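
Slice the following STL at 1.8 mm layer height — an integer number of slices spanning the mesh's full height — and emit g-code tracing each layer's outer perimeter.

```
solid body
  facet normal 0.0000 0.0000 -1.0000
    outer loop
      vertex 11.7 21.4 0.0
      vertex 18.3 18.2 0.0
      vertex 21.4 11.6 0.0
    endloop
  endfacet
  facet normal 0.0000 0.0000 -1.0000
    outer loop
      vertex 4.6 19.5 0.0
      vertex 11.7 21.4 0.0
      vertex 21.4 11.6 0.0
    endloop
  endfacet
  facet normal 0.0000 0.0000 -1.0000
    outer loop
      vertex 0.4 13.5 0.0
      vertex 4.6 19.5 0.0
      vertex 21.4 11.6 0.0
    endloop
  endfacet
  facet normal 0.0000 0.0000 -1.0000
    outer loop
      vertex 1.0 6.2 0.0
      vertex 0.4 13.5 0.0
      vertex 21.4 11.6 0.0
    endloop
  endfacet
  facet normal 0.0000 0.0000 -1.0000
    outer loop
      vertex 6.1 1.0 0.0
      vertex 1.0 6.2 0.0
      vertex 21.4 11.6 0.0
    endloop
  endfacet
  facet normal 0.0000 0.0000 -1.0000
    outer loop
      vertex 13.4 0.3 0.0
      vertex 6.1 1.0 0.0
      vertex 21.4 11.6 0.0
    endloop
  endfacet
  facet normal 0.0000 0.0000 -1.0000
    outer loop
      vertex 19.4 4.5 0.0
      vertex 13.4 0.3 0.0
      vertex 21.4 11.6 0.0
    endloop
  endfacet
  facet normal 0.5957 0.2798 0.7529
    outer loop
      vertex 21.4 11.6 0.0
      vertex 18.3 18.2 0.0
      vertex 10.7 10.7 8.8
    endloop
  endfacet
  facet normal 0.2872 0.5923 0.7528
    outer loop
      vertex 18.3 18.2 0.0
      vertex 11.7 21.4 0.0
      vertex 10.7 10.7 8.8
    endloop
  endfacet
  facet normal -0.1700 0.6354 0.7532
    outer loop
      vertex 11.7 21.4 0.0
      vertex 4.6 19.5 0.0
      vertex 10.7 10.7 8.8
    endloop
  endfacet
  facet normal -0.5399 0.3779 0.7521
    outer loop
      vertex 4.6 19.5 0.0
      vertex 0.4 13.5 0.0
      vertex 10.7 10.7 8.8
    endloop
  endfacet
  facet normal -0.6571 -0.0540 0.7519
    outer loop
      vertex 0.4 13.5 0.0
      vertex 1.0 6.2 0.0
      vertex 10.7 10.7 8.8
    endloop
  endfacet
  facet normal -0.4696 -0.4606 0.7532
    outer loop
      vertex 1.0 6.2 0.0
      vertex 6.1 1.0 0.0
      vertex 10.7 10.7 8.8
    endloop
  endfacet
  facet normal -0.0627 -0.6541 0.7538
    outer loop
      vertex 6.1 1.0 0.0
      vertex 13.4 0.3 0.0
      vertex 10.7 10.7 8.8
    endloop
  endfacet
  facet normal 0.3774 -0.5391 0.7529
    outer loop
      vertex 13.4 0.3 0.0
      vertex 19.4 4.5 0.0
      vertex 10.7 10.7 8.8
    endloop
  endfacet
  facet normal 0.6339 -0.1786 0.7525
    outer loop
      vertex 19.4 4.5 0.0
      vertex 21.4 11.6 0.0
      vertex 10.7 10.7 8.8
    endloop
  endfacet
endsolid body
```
; perimeter-only toolpath
G21 ; units = mm
G90 ; absolute positioning
G28 ; home
; layer 1
G0 Z1.8
G0 X19.3 Y11.4
G1 X16.8 Y16.7
G1 X11.5 Y19.3
G1 X5.8 Y17.7
G1 X2.5 Y12.9
G1 X2.9 Y7.1
G1 X7.0 Y2.9
G1 X12.9 Y2.4
G1 X17.7 Y5.7
G1 X19.3 Y11.4
; layer 2
G0 Z3.5
G0 X17.1 Y11.2
G1 X15.3 Y15.2
G1 X11.3 Y17.1
G1 X7.0 Y16.0
G1 X4.5 Y12.4
G1 X4.9 Y8.0
G1 X7.9 Y4.9
G1 X12.3 Y4.5
G1 X15.9 Y7.0
G1 X17.1 Y11.2
; layer 3
G0 Z5.3
G0 X15.0 Y11.1
G1 X13.7 Y13.7
G1 X11.1 Y15.0
G1 X8.3 Y14.2
G1 X6.6 Y11.8
G1 X6.8 Y8.9
G1 X8.9 Y6.8
G1 X11.8 Y6.5
G1 X14.2 Y8.2
G1 X15.0 Y11.1
; layer 4
G0 Z7.0
G0 X12.8 Y10.9
G1 X12.2 Y12.2
G1 X10.9 Y12.8
G1 X9.5 Y12.5
G1 X8.6 Y11.3
G1 X8.8 Y9.8
G1 X9.8 Y8.8
G1 X11.2 Y8.6
G1 X12.4 Y9.5
G1 X12.8 Y10.9
M2 ; end

The solid is a regular 9-sided pyramid, base circumscribed radius ≈ 10.7 mm, apex at z ≈ 8.8 mm. Slicing at Δz = 1.8 mm — 5 equal slices spanning the solid's height, so layer i sits at z = i·h/5 — gives 4 non-empty perimeters. Each is a 9-segment closed polygon; G0 lifts to the layer z and rapids to the start vertex, then G1 traces the edges. The cross-section shrinks linearly with z (the slice at the apex is degenerate and omitted).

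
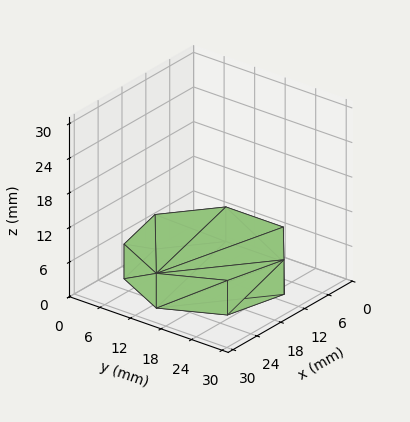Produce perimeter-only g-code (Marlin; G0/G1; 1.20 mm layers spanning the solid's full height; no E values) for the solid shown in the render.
Reading the render: the shape is a regular 7-sided prism (a cylinder approximated with 7 flat sides), circumscribed radius ≈ 13 mm, height ≈ 6 mm (dimensions read to the nearest mm from the axis ticks). For the g-code, the solid's height is divided into equal slices at the stated Δz and each level perimeter traced with G1 moves after a G0 lift.

; perimeter-only toolpath
G21 ; units = mm
G90 ; absolute positioning
G28 ; home
; layer 1
G0 Z1.20
G0 X26.00 Y13.00
G1 X21.11 Y23.16
G1 X10.11 Y25.67
G1 X1.29 Y18.64
G1 X1.29 Y7.36
G1 X10.11 Y0.33
G1 X21.11 Y2.84
G1 X26.00 Y13.00
; layer 2
G0 Z2.40
G0 X26.00 Y13.00
G1 X21.11 Y23.16
G1 X10.11 Y25.67
G1 X1.29 Y18.64
G1 X1.29 Y7.36
G1 X10.11 Y0.33
G1 X21.11 Y2.84
G1 X26.00 Y13.00
; layer 3
G0 Z3.60
G0 X26.00 Y13.00
G1 X21.11 Y23.16
G1 X10.11 Y25.67
G1 X1.29 Y18.64
G1 X1.29 Y7.36
G1 X10.11 Y0.33
G1 X21.11 Y2.84
G1 X26.00 Y13.00
; layer 4
G0 Z4.80
G0 X26.00 Y13.00
G1 X21.11 Y23.16
G1 X10.11 Y25.67
G1 X1.29 Y18.64
G1 X1.29 Y7.36
G1 X10.11 Y0.33
G1 X21.11 Y2.84
G1 X26.00 Y13.00
; layer 5
G0 Z6.00
G0 X26.00 Y13.00
G1 X21.11 Y23.16
G1 X10.11 Y25.67
G1 X1.29 Y18.64
G1 X1.29 Y7.36
G1 X10.11 Y0.33
G1 X21.11 Y2.84
G1 X26.00 Y13.00
M2 ; end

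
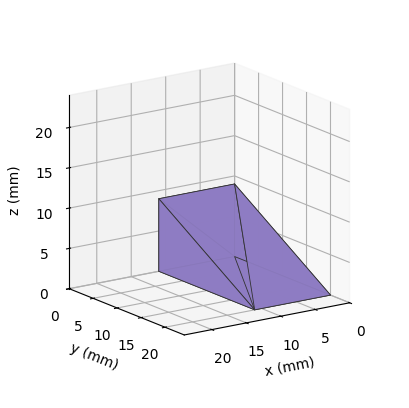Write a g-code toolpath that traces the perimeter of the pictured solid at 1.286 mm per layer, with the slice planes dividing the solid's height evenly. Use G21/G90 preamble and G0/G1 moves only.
Reading the render: the shape is a wedge (ramp): 11 × 20 mm base, rising to 9 mm along the y=0 edge and sloping linearly to z=0 at y=20 (dimensions read to the nearest mm from the axis ticks). For the g-code, the solid's height is divided into equal slices at the stated Δz and each level perimeter traced with G1 moves after a G0 lift.

; perimeter-only toolpath
G21 ; units = mm
G90 ; absolute positioning
G28 ; home
; layer 1
G0 Z1.286
G0 X0.000 Y0.000
G1 X11.000 Y0.000
G1 X11.000 Y17.143
G1 X0.000 Y17.143
G1 X0.000 Y0.000
; layer 2
G0 Z2.571
G0 X0.000 Y0.000
G1 X11.000 Y0.000
G1 X11.000 Y14.286
G1 X0.000 Y14.286
G1 X0.000 Y0.000
; layer 3
G0 Z3.857
G0 X0.000 Y0.000
G1 X11.000 Y0.000
G1 X11.000 Y11.429
G1 X0.000 Y11.429
G1 X0.000 Y0.000
; layer 4
G0 Z5.143
G0 X0.000 Y0.000
G1 X11.000 Y0.000
G1 X11.000 Y8.571
G1 X0.000 Y8.571
G1 X0.000 Y0.000
; layer 5
G0 Z6.429
G0 X0.000 Y0.000
G1 X11.000 Y0.000
G1 X11.000 Y5.714
G1 X0.000 Y5.714
G1 X0.000 Y0.000
; layer 6
G0 Z7.714
G0 X0.000 Y0.000
G1 X11.000 Y0.000
G1 X11.000 Y2.857
G1 X0.000 Y2.857
G1 X0.000 Y0.000
M2 ; end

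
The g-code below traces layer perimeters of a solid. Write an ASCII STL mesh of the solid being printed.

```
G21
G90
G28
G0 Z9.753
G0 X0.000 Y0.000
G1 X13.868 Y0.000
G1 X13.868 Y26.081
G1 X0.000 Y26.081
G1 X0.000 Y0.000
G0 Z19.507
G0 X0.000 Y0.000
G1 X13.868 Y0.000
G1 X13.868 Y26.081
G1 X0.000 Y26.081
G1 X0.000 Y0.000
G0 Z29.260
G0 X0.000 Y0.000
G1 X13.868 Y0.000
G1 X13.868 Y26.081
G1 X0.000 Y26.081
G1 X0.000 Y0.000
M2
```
solid part
  facet normal 0.0000 0.0000 -1.0000
    outer loop
      vertex 13.868 26.081 0.000
      vertex 13.868 0.000 0.000
      vertex 0.000 0.000 0.000
    endloop
  endfacet
  facet normal 0.0000 0.0000 -1.0000
    outer loop
      vertex 0.000 26.081 0.000
      vertex 13.868 26.081 0.000
      vertex 0.000 0.000 0.000
    endloop
  endfacet
  facet normal 0.0000 0.0000 1.0000
    outer loop
      vertex 0.000 0.000 29.260
      vertex 13.868 0.000 29.260
      vertex 13.868 26.081 29.260
    endloop
  endfacet
  facet normal 0.0000 0.0000 1.0000
    outer loop
      vertex 0.000 0.000 29.260
      vertex 13.868 26.081 29.260
      vertex 0.000 26.081 29.260
    endloop
  endfacet
  facet normal 0.0000 -1.0000 0.0000
    outer loop
      vertex 0.000 0.000 0.000
      vertex 13.868 0.000 0.000
      vertex 13.868 0.000 29.260
    endloop
  endfacet
  facet normal 0.0000 -1.0000 0.0000
    outer loop
      vertex 0.000 0.000 0.000
      vertex 13.868 0.000 29.260
      vertex 0.000 0.000 29.260
    endloop
  endfacet
  facet normal 0.0000 1.0000 0.0000
    outer loop
      vertex 13.868 26.081 29.260
      vertex 13.868 26.081 0.000
      vertex 0.000 26.081 0.000
    endloop
  endfacet
  facet normal 0.0000 1.0000 0.0000
    outer loop
      vertex 0.000 26.081 29.260
      vertex 13.868 26.081 29.260
      vertex 0.000 26.081 0.000
    endloop
  endfacet
  facet normal -1.0000 0.0000 0.0000
    outer loop
      vertex 0.000 26.081 29.260
      vertex 0.000 26.081 0.000
      vertex 0.000 0.000 0.000
    endloop
  endfacet
  facet normal -1.0000 0.0000 0.0000
    outer loop
      vertex 0.000 0.000 29.260
      vertex 0.000 26.081 29.260
      vertex 0.000 0.000 0.000
    endloop
  endfacet
  facet normal 1.0000 0.0000 0.0000
    outer loop
      vertex 13.868 0.000 0.000
      vertex 13.868 26.081 0.000
      vertex 13.868 26.081 29.260
    endloop
  endfacet
  facet normal 1.0000 0.0000 0.0000
    outer loop
      vertex 13.868 0.000 0.000
      vertex 13.868 26.081 29.260
      vertex 13.868 0.000 29.260
    endloop
  endfacet
endsolid part

The G0 Z moves step by Δz≈9.753 mm. Every layer's G1 loop is the same polygon, so the solid is a straight extrusion of it from z=0 to z≈29.3. Closing with flat bottom and top caps and triangulating gives 12 facets — a rectangular box, roughly 13.9 × 26.1 mm footprint and 29.3 mm tall.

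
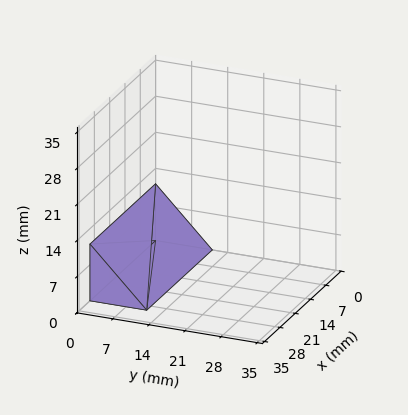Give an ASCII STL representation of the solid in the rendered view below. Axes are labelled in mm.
Reading the render: the shape is a wedge (ramp): 30 × 11 mm base, rising to 11 mm along the y=0 edge and sloping linearly to z=0 at y=11 (dimensions read to the nearest mm from the axis ticks). For the STL, each face is triangulated and given an outward normal.

solid part
  facet normal 0.0000 0.0000 -1.0000
    outer loop
      vertex 30.0 11.0 0.0
      vertex 30.0 0.0 0.0
      vertex 0.0 0.0 0.0
    endloop
  endfacet
  facet normal 0.0000 0.0000 -1.0000
    outer loop
      vertex 0.0 11.0 0.0
      vertex 30.0 11.0 0.0
      vertex 0.0 0.0 0.0
    endloop
  endfacet
  facet normal 0.0000 -1.0000 0.0000
    outer loop
      vertex 0.0 0.0 0.0
      vertex 30.0 0.0 0.0
      vertex 30.0 0.0 11.0
    endloop
  endfacet
  facet normal 0.0000 -1.0000 0.0000
    outer loop
      vertex 0.0 0.0 0.0
      vertex 30.0 0.0 11.0
      vertex 0.0 0.0 11.0
    endloop
  endfacet
  facet normal 0.0000 0.7071 0.7071
    outer loop
      vertex 0.0 0.0 11.0
      vertex 30.0 0.0 11.0
      vertex 30.0 11.0 0.0
    endloop
  endfacet
  facet normal 0.0000 0.7071 0.7071
    outer loop
      vertex 0.0 0.0 11.0
      vertex 30.0 11.0 0.0
      vertex 0.0 11.0 0.0
    endloop
  endfacet
  facet normal -1.0000 0.0000 0.0000
    outer loop
      vertex 0.0 0.0 11.0
      vertex 0.0 11.0 0.0
      vertex 0.0 0.0 0.0
    endloop
  endfacet
  facet normal 1.0000 0.0000 0.0000
    outer loop
      vertex 30.0 0.0 0.0
      vertex 30.0 11.0 0.0
      vertex 30.0 0.0 11.0
    endloop
  endfacet
endsolid part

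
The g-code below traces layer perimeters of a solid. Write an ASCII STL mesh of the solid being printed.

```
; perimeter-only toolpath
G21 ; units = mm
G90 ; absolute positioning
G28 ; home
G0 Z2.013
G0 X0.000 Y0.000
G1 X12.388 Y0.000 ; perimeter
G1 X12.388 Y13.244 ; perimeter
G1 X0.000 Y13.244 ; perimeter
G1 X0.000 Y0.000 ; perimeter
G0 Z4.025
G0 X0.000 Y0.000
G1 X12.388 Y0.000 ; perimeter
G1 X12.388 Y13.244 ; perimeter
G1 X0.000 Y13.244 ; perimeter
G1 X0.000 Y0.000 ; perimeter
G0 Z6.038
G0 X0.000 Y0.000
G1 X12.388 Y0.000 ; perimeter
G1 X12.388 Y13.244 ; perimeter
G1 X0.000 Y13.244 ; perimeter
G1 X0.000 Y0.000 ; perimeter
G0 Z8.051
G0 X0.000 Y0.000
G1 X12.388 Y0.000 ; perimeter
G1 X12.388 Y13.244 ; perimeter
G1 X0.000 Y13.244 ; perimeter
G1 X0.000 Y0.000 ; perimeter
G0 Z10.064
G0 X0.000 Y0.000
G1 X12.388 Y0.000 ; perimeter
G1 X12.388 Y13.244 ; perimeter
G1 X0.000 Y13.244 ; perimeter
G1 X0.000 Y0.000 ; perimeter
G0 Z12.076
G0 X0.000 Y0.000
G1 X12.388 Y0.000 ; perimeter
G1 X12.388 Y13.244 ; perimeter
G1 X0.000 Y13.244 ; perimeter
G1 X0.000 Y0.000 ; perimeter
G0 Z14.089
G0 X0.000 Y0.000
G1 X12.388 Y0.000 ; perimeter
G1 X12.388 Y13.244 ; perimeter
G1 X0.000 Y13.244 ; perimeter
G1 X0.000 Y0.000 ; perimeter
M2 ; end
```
solid part
  facet normal 0.0000 0.0000 -1.0000
    outer loop
      vertex 12.388 13.244 0.000
      vertex 12.388 0.000 0.000
      vertex 0.000 0.000 0.000
    endloop
  endfacet
  facet normal 0.0000 0.0000 -1.0000
    outer loop
      vertex 0.000 13.244 0.000
      vertex 12.388 13.244 0.000
      vertex 0.000 0.000 0.000
    endloop
  endfacet
  facet normal 0.0000 0.0000 1.0000
    outer loop
      vertex 0.000 0.000 14.089
      vertex 12.388 0.000 14.089
      vertex 12.388 13.244 14.089
    endloop
  endfacet
  facet normal 0.0000 0.0000 1.0000
    outer loop
      vertex 0.000 0.000 14.089
      vertex 12.388 13.244 14.089
      vertex 0.000 13.244 14.089
    endloop
  endfacet
  facet normal 0.0000 -1.0000 0.0000
    outer loop
      vertex 0.000 0.000 0.000
      vertex 12.388 0.000 0.000
      vertex 12.388 0.000 14.089
    endloop
  endfacet
  facet normal 0.0000 -1.0000 0.0000
    outer loop
      vertex 0.000 0.000 0.000
      vertex 12.388 0.000 14.089
      vertex 0.000 0.000 14.089
    endloop
  endfacet
  facet normal 0.0000 1.0000 0.0000
    outer loop
      vertex 12.388 13.244 14.089
      vertex 12.388 13.244 0.000
      vertex 0.000 13.244 0.000
    endloop
  endfacet
  facet normal 0.0000 1.0000 0.0000
    outer loop
      vertex 0.000 13.244 14.089
      vertex 12.388 13.244 14.089
      vertex 0.000 13.244 0.000
    endloop
  endfacet
  facet normal -1.0000 0.0000 0.0000
    outer loop
      vertex 0.000 13.244 14.089
      vertex 0.000 13.244 0.000
      vertex 0.000 0.000 0.000
    endloop
  endfacet
  facet normal -1.0000 0.0000 0.0000
    outer loop
      vertex 0.000 0.000 14.089
      vertex 0.000 13.244 14.089
      vertex 0.000 0.000 0.000
    endloop
  endfacet
  facet normal 1.0000 0.0000 0.0000
    outer loop
      vertex 12.388 0.000 0.000
      vertex 12.388 13.244 0.000
      vertex 12.388 13.244 14.089
    endloop
  endfacet
  facet normal 1.0000 0.0000 0.0000
    outer loop
      vertex 12.388 0.000 0.000
      vertex 12.388 13.244 14.089
      vertex 12.388 0.000 14.089
    endloop
  endfacet
endsolid part

The G0 Z moves step by Δz≈2.013 mm. Every layer's G1 loop is the same polygon, so the solid is a straight extrusion of it from z=0 to z≈14.1. Closing with flat bottom and top caps and triangulating gives 12 facets — a rectangular box, roughly 12.4 × 13.2 mm footprint and 14.1 mm tall.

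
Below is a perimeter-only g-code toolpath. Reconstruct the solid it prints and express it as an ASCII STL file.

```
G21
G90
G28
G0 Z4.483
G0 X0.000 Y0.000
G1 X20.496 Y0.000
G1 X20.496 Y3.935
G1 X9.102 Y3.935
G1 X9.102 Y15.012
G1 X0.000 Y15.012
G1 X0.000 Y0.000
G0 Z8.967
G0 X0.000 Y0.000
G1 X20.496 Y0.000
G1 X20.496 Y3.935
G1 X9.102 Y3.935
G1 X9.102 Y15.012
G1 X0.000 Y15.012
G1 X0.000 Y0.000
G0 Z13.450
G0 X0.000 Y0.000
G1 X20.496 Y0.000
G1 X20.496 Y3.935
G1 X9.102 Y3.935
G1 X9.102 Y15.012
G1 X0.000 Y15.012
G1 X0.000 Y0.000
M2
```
solid part
  facet normal 0.0000 0.0000 -1.0000
    outer loop
      vertex 20.496 3.935 0.000
      vertex 20.496 0.000 0.000
      vertex 0.000 0.000 0.000
    endloop
  endfacet
  facet normal 0.0000 0.0000 -1.0000
    outer loop
      vertex 9.102 3.935 0.000
      vertex 20.496 3.935 0.000
      vertex 0.000 0.000 0.000
    endloop
  endfacet
  facet normal 0.0000 0.0000 -1.0000
    outer loop
      vertex 9.102 15.012 0.000
      vertex 9.102 3.935 0.000
      vertex 0.000 0.000 0.000
    endloop
  endfacet
  facet normal 0.0000 0.0000 -1.0000
    outer loop
      vertex 0.000 15.012 0.000
      vertex 9.102 15.012 0.000
      vertex 0.000 0.000 0.000
    endloop
  endfacet
  facet normal 0.0000 0.0000 1.0000
    outer loop
      vertex 0.000 0.000 13.450
      vertex 20.496 0.000 13.450
      vertex 20.496 3.935 13.450
    endloop
  endfacet
  facet normal 0.0000 0.0000 1.0000
    outer loop
      vertex 0.000 0.000 13.450
      vertex 20.496 3.935 13.450
      vertex 9.102 3.935 13.450
    endloop
  endfacet
  facet normal 0.0000 0.0000 1.0000
    outer loop
      vertex 0.000 0.000 13.450
      vertex 9.102 3.935 13.450
      vertex 9.102 15.012 13.450
    endloop
  endfacet
  facet normal 0.0000 0.0000 1.0000
    outer loop
      vertex 0.000 0.000 13.450
      vertex 9.102 15.012 13.450
      vertex 0.000 15.012 13.450
    endloop
  endfacet
  facet normal 0.0000 -1.0000 0.0000
    outer loop
      vertex 0.000 0.000 0.000
      vertex 20.496 0.000 0.000
      vertex 20.496 0.000 13.450
    endloop
  endfacet
  facet normal 0.0000 -1.0000 0.0000
    outer loop
      vertex 0.000 0.000 0.000
      vertex 20.496 0.000 13.450
      vertex 0.000 0.000 13.450
    endloop
  endfacet
  facet normal 1.0000 0.0000 0.0000
    outer loop
      vertex 20.496 0.000 0.000
      vertex 20.496 3.935 0.000
      vertex 20.496 3.935 13.450
    endloop
  endfacet
  facet normal 1.0000 0.0000 0.0000
    outer loop
      vertex 20.496 0.000 0.000
      vertex 20.496 3.935 13.450
      vertex 20.496 0.000 13.450
    endloop
  endfacet
  facet normal 0.0000 1.0000 0.0000
    outer loop
      vertex 20.496 3.935 0.000
      vertex 9.102 3.935 0.000
      vertex 9.102 3.935 13.450
    endloop
  endfacet
  facet normal 0.0000 1.0000 0.0000
    outer loop
      vertex 20.496 3.935 0.000
      vertex 9.102 3.935 13.450
      vertex 20.496 3.935 13.450
    endloop
  endfacet
  facet normal 1.0000 0.0000 0.0000
    outer loop
      vertex 9.102 3.935 0.000
      vertex 9.102 15.012 0.000
      vertex 9.102 15.012 13.450
    endloop
  endfacet
  facet normal 1.0000 0.0000 0.0000
    outer loop
      vertex 9.102 3.935 0.000
      vertex 9.102 15.012 13.450
      vertex 9.102 3.935 13.450
    endloop
  endfacet
  facet normal 0.0000 1.0000 0.0000
    outer loop
      vertex 9.102 15.012 0.000
      vertex 0.000 15.012 0.000
      vertex 0.000 15.012 13.450
    endloop
  endfacet
  facet normal 0.0000 1.0000 0.0000
    outer loop
      vertex 9.102 15.012 0.000
      vertex 0.000 15.012 13.450
      vertex 9.102 15.012 13.450
    endloop
  endfacet
  facet normal -1.0000 0.0000 0.0000
    outer loop
      vertex 0.000 15.012 0.000
      vertex 0.000 0.000 0.000
      vertex 0.000 0.000 13.450
    endloop
  endfacet
  facet normal -1.0000 0.0000 0.0000
    outer loop
      vertex 0.000 15.012 0.000
      vertex 0.000 0.000 13.450
      vertex 0.000 15.012 13.450
    endloop
  endfacet
endsolid part

The G0 Z moves step by Δz≈4.483 mm. Every layer's G1 loop is the same polygon, so the solid is a straight extrusion of it from z=0 to z≈13.4. Closing with flat bottom and top caps and triangulating gives 20 facets — an L-shaped prism: outer 20.5 × 15 mm, arm thicknesses ≈ 3.94 mm (horizontal) and 9.1 mm (vertical), extruded 13.4 mm in z.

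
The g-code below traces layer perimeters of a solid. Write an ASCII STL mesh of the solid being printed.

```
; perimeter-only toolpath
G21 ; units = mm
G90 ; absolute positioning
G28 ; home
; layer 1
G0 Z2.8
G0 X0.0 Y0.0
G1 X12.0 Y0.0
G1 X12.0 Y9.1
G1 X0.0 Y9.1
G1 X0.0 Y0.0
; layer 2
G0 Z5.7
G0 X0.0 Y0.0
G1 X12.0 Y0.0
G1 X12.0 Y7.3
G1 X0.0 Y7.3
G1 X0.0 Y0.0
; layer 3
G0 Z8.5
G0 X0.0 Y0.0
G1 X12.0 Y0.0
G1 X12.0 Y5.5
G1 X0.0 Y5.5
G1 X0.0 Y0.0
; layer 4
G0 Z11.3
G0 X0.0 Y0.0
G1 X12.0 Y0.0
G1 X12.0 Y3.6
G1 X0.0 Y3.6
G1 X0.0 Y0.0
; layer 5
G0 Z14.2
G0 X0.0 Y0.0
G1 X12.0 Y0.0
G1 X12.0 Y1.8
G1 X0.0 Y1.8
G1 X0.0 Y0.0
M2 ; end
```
solid part
  facet normal 0.0000 0.0000 -1.0000
    outer loop
      vertex 12.0 10.9 0.0
      vertex 12.0 0.0 0.0
      vertex 0.0 0.0 0.0
    endloop
  endfacet
  facet normal 0.0000 0.0000 -1.0000
    outer loop
      vertex 0.0 10.9 0.0
      vertex 12.0 10.9 0.0
      vertex 0.0 0.0 0.0
    endloop
  endfacet
  facet normal 0.0000 -1.0000 0.0000
    outer loop
      vertex 0.0 0.0 0.0
      vertex 12.0 0.0 0.0
      vertex 12.0 0.0 17.0
    endloop
  endfacet
  facet normal 0.0000 -1.0000 0.0000
    outer loop
      vertex 0.0 0.0 0.0
      vertex 12.0 0.0 17.0
      vertex 0.0 0.0 17.0
    endloop
  endfacet
  facet normal 0.0000 0.8418 0.5398
    outer loop
      vertex 0.0 0.0 17.0
      vertex 12.0 0.0 17.0
      vertex 12.0 10.9 0.0
    endloop
  endfacet
  facet normal 0.0000 0.8418 0.5398
    outer loop
      vertex 0.0 0.0 17.0
      vertex 12.0 10.9 0.0
      vertex 0.0 10.9 0.0
    endloop
  endfacet
  facet normal -1.0000 0.0000 0.0000
    outer loop
      vertex 0.0 0.0 17.0
      vertex 0.0 10.9 0.0
      vertex 0.0 0.0 0.0
    endloop
  endfacet
  facet normal 1.0000 0.0000 0.0000
    outer loop
      vertex 12.0 0.0 0.0
      vertex 12.0 10.9 0.0
      vertex 12.0 0.0 17.0
    endloop
  endfacet
endsolid part

The G0 Z moves step by Δz≈2.8 mm. The G1 loops shrink linearly with z, so the solid tapers from its base footprint up to z≈17. Closing with a flat bottom cap and the tapered top and triangulating gives 8 facets — a wedge (ramp): 12 × 10.9 mm base, rising to 17 mm along the y=0 edge and sloping linearly to z=0 at y=10.9.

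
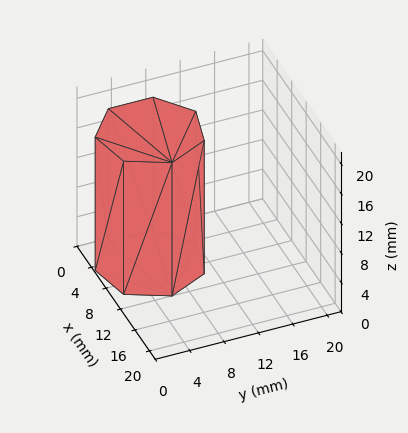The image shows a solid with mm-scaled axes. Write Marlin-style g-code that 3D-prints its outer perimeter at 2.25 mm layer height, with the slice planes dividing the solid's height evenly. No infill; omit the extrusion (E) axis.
Reading the render: the shape is a regular 7-sided prism (a cylinder approximated with 7 flat sides), circumscribed radius ≈ 6 mm, height ≈ 18 mm (dimensions read to the nearest mm from the axis ticks). For the g-code, the solid's height is divided into equal slices at the stated Δz and each level perimeter traced with G1 moves after a G0 lift.

; perimeter-only toolpath
G21 ; units = mm
G90 ; absolute positioning
G28 ; home
; layer 1
G0 Z2.25
G0 X12.00 Y6.00
G1 X9.74 Y10.69
G1 X4.66 Y11.85
G1 X0.59 Y8.60
G1 X0.59 Y3.40
G1 X4.66 Y0.15
G1 X9.74 Y1.31
G1 X12.00 Y6.00
; layer 2
G0 Z4.50
G0 X12.00 Y6.00
G1 X9.74 Y10.69
G1 X4.66 Y11.85
G1 X0.59 Y8.60
G1 X0.59 Y3.40
G1 X4.66 Y0.15
G1 X9.74 Y1.31
G1 X12.00 Y6.00
; layer 3
G0 Z6.75
G0 X12.00 Y6.00
G1 X9.74 Y10.69
G1 X4.66 Y11.85
G1 X0.59 Y8.60
G1 X0.59 Y3.40
G1 X4.66 Y0.15
G1 X9.74 Y1.31
G1 X12.00 Y6.00
; layer 4
G0 Z9.00
G0 X12.00 Y6.00
G1 X9.74 Y10.69
G1 X4.66 Y11.85
G1 X0.59 Y8.60
G1 X0.59 Y3.40
G1 X4.66 Y0.15
G1 X9.74 Y1.31
G1 X12.00 Y6.00
; layer 5
G0 Z11.25
G0 X12.00 Y6.00
G1 X9.74 Y10.69
G1 X4.66 Y11.85
G1 X0.59 Y8.60
G1 X0.59 Y3.40
G1 X4.66 Y0.15
G1 X9.74 Y1.31
G1 X12.00 Y6.00
; layer 6
G0 Z13.50
G0 X12.00 Y6.00
G1 X9.74 Y10.69
G1 X4.66 Y11.85
G1 X0.59 Y8.60
G1 X0.59 Y3.40
G1 X4.66 Y0.15
G1 X9.74 Y1.31
G1 X12.00 Y6.00
; layer 7
G0 Z15.75
G0 X12.00 Y6.00
G1 X9.74 Y10.69
G1 X4.66 Y11.85
G1 X0.59 Y8.60
G1 X0.59 Y3.40
G1 X4.66 Y0.15
G1 X9.74 Y1.31
G1 X12.00 Y6.00
; layer 8
G0 Z18.00
G0 X12.00 Y6.00
G1 X9.74 Y10.69
G1 X4.66 Y11.85
G1 X0.59 Y8.60
G1 X0.59 Y3.40
G1 X4.66 Y0.15
G1 X9.74 Y1.31
G1 X12.00 Y6.00
M2 ; end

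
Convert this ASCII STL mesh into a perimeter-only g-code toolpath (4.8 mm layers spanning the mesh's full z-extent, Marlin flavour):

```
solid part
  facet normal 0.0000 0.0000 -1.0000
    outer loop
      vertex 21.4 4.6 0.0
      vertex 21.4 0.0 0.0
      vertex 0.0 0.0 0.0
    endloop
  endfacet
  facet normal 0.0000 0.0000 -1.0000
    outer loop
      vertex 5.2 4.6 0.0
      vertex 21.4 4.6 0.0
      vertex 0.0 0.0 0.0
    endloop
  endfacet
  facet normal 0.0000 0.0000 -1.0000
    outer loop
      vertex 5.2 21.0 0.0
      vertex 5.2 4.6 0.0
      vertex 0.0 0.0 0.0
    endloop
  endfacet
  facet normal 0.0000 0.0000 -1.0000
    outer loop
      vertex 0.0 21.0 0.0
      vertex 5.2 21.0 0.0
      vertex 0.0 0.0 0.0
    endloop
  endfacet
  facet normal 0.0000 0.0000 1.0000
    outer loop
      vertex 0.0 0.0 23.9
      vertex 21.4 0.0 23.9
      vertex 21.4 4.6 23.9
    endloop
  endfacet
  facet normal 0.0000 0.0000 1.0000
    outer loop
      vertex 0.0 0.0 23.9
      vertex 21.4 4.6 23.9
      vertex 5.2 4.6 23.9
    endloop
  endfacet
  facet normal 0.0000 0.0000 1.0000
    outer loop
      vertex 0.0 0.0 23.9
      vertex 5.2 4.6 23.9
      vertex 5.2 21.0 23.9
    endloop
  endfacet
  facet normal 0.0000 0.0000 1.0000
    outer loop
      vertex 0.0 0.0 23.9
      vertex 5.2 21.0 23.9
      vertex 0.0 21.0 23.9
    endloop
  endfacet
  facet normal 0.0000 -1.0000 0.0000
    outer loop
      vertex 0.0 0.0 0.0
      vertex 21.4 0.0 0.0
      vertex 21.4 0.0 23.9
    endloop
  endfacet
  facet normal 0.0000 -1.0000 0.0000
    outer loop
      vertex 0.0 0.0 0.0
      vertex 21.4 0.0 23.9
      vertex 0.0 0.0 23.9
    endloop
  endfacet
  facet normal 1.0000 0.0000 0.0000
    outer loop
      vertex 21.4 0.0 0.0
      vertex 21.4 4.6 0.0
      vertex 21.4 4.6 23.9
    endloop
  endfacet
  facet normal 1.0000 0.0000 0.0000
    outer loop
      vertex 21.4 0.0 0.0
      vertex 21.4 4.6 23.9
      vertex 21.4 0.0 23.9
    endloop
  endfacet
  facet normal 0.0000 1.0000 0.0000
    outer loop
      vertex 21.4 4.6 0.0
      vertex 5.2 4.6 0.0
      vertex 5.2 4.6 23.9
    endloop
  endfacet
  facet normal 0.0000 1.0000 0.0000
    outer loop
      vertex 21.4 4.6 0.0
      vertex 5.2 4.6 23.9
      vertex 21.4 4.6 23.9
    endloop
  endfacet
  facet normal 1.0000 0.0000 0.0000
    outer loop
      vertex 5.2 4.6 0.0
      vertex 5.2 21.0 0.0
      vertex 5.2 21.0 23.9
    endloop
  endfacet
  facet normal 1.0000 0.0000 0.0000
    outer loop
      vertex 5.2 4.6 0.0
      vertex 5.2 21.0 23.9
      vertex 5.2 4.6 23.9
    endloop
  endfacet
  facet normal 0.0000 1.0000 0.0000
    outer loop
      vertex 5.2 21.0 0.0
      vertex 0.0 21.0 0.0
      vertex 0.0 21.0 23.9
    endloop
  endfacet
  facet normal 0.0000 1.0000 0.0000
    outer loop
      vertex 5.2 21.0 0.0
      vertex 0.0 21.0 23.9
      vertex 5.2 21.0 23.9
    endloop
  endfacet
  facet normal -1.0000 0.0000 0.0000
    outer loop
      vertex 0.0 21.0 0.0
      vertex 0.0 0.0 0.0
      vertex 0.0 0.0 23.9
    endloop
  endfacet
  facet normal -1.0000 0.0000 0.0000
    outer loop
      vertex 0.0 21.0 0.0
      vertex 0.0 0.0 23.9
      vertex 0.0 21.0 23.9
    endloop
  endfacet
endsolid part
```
; perimeter-only toolpath
G21 ; units = mm
G90 ; absolute positioning
G28 ; home
; layer 1
G0 Z4.8
G0 X0.0 Y0.0
G1 X21.4 Y0.0
G1 X21.4 Y4.6
G1 X5.2 Y4.6
G1 X5.2 Y21.0
G1 X0.0 Y21.0
G1 X0.0 Y0.0
; layer 2
G0 Z9.6
G0 X0.0 Y0.0
G1 X21.4 Y0.0
G1 X21.4 Y4.6
G1 X5.2 Y4.6
G1 X5.2 Y21.0
G1 X0.0 Y21.0
G1 X0.0 Y0.0
; layer 3
G0 Z14.3
G0 X0.0 Y0.0
G1 X21.4 Y0.0
G1 X21.4 Y4.6
G1 X5.2 Y4.6
G1 X5.2 Y21.0
G1 X0.0 Y21.0
G1 X0.0 Y0.0
; layer 4
G0 Z19.1
G0 X0.0 Y0.0
G1 X21.4 Y0.0
G1 X21.4 Y4.6
G1 X5.2 Y4.6
G1 X5.2 Y21.0
G1 X0.0 Y21.0
G1 X0.0 Y0.0
; layer 5
G0 Z23.9
G0 X0.0 Y0.0
G1 X21.4 Y0.0
G1 X21.4 Y4.6
G1 X5.2 Y4.6
G1 X5.2 Y21.0
G1 X0.0 Y21.0
G1 X0.0 Y0.0
M2 ; end

The solid is an L-shaped prism: outer 21.4 × 21 mm, arm thicknesses ≈ 4.6 mm (horizontal) and 5.2 mm (vertical), extruded 23.9 mm in z. Slicing at Δz = 4.8 mm — 5 equal slices spanning the solid's height, so layer i sits at z = i·h/5 — gives 5 non-empty perimeters. Each is a 6-segment closed polygon; G0 lifts to the layer z and rapids to the start vertex, then G1 traces the edges.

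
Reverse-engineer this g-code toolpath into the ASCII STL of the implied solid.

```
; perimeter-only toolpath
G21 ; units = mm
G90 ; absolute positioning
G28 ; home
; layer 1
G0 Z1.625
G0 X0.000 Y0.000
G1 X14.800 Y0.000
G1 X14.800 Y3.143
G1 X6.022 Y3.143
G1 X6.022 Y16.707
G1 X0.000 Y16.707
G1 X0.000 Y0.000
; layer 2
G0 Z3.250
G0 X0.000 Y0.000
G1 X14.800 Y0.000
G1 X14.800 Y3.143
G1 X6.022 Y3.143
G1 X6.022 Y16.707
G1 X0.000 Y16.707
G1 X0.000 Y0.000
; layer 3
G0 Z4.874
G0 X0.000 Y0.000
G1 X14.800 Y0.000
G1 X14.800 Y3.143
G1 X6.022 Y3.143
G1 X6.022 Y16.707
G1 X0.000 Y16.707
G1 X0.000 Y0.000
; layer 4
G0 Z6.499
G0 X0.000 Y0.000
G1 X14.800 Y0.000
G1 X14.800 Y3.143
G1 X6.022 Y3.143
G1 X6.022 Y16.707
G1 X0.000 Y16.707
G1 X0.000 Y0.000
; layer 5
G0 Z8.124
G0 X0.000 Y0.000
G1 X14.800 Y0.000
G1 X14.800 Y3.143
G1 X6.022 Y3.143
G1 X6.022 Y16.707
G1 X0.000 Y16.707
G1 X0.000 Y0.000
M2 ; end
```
solid part
  facet normal 0.0000 0.0000 -1.0000
    outer loop
      vertex 14.800 3.143 0.000
      vertex 14.800 0.000 0.000
      vertex 0.000 0.000 0.000
    endloop
  endfacet
  facet normal 0.0000 0.0000 -1.0000
    outer loop
      vertex 6.022 3.143 0.000
      vertex 14.800 3.143 0.000
      vertex 0.000 0.000 0.000
    endloop
  endfacet
  facet normal 0.0000 0.0000 -1.0000
    outer loop
      vertex 6.022 16.707 0.000
      vertex 6.022 3.143 0.000
      vertex 0.000 0.000 0.000
    endloop
  endfacet
  facet normal 0.0000 0.0000 -1.0000
    outer loop
      vertex 0.000 16.707 0.000
      vertex 6.022 16.707 0.000
      vertex 0.000 0.000 0.000
    endloop
  endfacet
  facet normal 0.0000 0.0000 1.0000
    outer loop
      vertex 0.000 0.000 8.124
      vertex 14.800 0.000 8.124
      vertex 14.800 3.143 8.124
    endloop
  endfacet
  facet normal 0.0000 0.0000 1.0000
    outer loop
      vertex 0.000 0.000 8.124
      vertex 14.800 3.143 8.124
      vertex 6.022 3.143 8.124
    endloop
  endfacet
  facet normal 0.0000 0.0000 1.0000
    outer loop
      vertex 0.000 0.000 8.124
      vertex 6.022 3.143 8.124
      vertex 6.022 16.707 8.124
    endloop
  endfacet
  facet normal 0.0000 0.0000 1.0000
    outer loop
      vertex 0.000 0.000 8.124
      vertex 6.022 16.707 8.124
      vertex 0.000 16.707 8.124
    endloop
  endfacet
  facet normal 0.0000 -1.0000 0.0000
    outer loop
      vertex 0.000 0.000 0.000
      vertex 14.800 0.000 0.000
      vertex 14.800 0.000 8.124
    endloop
  endfacet
  facet normal 0.0000 -1.0000 0.0000
    outer loop
      vertex 0.000 0.000 0.000
      vertex 14.800 0.000 8.124
      vertex 0.000 0.000 8.124
    endloop
  endfacet
  facet normal 1.0000 0.0000 0.0000
    outer loop
      vertex 14.800 0.000 0.000
      vertex 14.800 3.143 0.000
      vertex 14.800 3.143 8.124
    endloop
  endfacet
  facet normal 1.0000 0.0000 0.0000
    outer loop
      vertex 14.800 0.000 0.000
      vertex 14.800 3.143 8.124
      vertex 14.800 0.000 8.124
    endloop
  endfacet
  facet normal 0.0000 1.0000 0.0000
    outer loop
      vertex 14.800 3.143 0.000
      vertex 6.022 3.143 0.000
      vertex 6.022 3.143 8.124
    endloop
  endfacet
  facet normal 0.0000 1.0000 0.0000
    outer loop
      vertex 14.800 3.143 0.000
      vertex 6.022 3.143 8.124
      vertex 14.800 3.143 8.124
    endloop
  endfacet
  facet normal 1.0000 0.0000 0.0000
    outer loop
      vertex 6.022 3.143 0.000
      vertex 6.022 16.707 0.000
      vertex 6.022 16.707 8.124
    endloop
  endfacet
  facet normal 1.0000 0.0000 0.0000
    outer loop
      vertex 6.022 3.143 0.000
      vertex 6.022 16.707 8.124
      vertex 6.022 3.143 8.124
    endloop
  endfacet
  facet normal 0.0000 1.0000 0.0000
    outer loop
      vertex 6.022 16.707 0.000
      vertex 0.000 16.707 0.000
      vertex 0.000 16.707 8.124
    endloop
  endfacet
  facet normal 0.0000 1.0000 0.0000
    outer loop
      vertex 6.022 16.707 0.000
      vertex 0.000 16.707 8.124
      vertex 6.022 16.707 8.124
    endloop
  endfacet
  facet normal -1.0000 0.0000 0.0000
    outer loop
      vertex 0.000 16.707 0.000
      vertex 0.000 0.000 0.000
      vertex 0.000 0.000 8.124
    endloop
  endfacet
  facet normal -1.0000 0.0000 0.0000
    outer loop
      vertex 0.000 16.707 0.000
      vertex 0.000 0.000 8.124
      vertex 0.000 16.707 8.124
    endloop
  endfacet
endsolid part

The G0 Z moves step by Δz≈1.625 mm. Every layer's G1 loop is the same polygon, so the solid is a straight extrusion of it from z=0 to z≈8.12. Closing with flat bottom and top caps and triangulating gives 20 facets — an L-shaped prism: outer 14.8 × 16.7 mm, arm thicknesses ≈ 3.14 mm (horizontal) and 6.02 mm (vertical), extruded 8.12 mm in z.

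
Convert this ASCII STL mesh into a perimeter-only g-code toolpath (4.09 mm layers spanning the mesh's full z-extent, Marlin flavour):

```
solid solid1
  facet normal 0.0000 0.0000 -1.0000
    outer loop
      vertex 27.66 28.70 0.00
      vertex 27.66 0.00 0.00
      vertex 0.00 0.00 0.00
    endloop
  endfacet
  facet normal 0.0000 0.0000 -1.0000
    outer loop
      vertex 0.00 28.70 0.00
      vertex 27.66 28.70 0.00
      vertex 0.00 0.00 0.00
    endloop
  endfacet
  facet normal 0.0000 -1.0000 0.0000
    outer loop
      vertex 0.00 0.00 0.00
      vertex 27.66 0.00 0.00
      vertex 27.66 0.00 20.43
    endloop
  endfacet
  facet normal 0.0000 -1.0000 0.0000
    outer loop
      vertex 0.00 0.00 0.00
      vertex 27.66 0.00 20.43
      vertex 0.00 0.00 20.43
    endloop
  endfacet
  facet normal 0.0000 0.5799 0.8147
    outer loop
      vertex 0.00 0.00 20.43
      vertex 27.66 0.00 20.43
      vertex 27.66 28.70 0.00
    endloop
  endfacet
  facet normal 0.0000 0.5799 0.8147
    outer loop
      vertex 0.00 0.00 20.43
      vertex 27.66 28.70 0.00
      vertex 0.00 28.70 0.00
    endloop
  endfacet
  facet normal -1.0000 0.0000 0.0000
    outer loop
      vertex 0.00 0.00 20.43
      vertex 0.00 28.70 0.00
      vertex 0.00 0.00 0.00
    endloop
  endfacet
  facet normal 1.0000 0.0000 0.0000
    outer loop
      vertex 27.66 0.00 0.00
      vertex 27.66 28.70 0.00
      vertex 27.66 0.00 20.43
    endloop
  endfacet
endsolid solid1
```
; perimeter-only toolpath
G21 ; units = mm
G90 ; absolute positioning
G28 ; home
; layer 1
G0 Z4.09
G0 X0.00 Y0.00
G1 X27.66 Y0.00
G1 X27.66 Y22.96
G1 X0.00 Y22.96
G1 X0.00 Y0.00
; layer 2
G0 Z8.17
G0 X0.00 Y0.00
G1 X27.66 Y0.00
G1 X27.66 Y17.22
G1 X0.00 Y17.22
G1 X0.00 Y0.00
; layer 3
G0 Z12.26
G0 X0.00 Y0.00
G1 X27.66 Y0.00
G1 X27.66 Y11.48
G1 X0.00 Y11.48
G1 X0.00 Y0.00
; layer 4
G0 Z16.34
G0 X0.00 Y0.00
G1 X27.66 Y0.00
G1 X27.66 Y5.74
G1 X0.00 Y5.74
G1 X0.00 Y0.00
M2 ; end

The solid is a wedge (ramp): 27.7 × 28.7 mm base, rising to 20.4 mm along the y=0 edge and sloping linearly to z=0 at y=28.7. Slicing at Δz = 4.09 mm — 5 equal slices spanning the solid's height, so layer i sits at z = i·h/5 — gives 4 non-empty perimeters. Each is a 4-segment closed polygon; G0 lifts to the layer z and rapids to the start vertex, then G1 traces the edges. The cross-section shrinks linearly with z (the slice at the apex is degenerate and omitted).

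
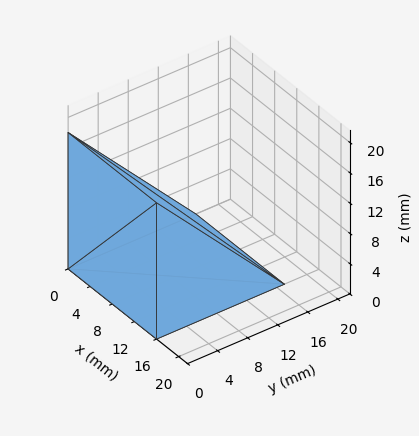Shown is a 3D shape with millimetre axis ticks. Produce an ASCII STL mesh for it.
Reading the render: the shape is a wedge (ramp): 16 × 17 mm base, rising to 18 mm along the y=0 edge and sloping linearly to z=0 at y=17 (dimensions read to the nearest mm from the axis ticks). For the STL, each face is triangulated and given an outward normal.

solid part
  facet normal 0.0000 0.0000 -1.0000
    outer loop
      vertex 16.000 17.000 0.000
      vertex 16.000 0.000 0.000
      vertex 0.000 0.000 0.000
    endloop
  endfacet
  facet normal 0.0000 0.0000 -1.0000
    outer loop
      vertex 0.000 17.000 0.000
      vertex 16.000 17.000 0.000
      vertex 0.000 0.000 0.000
    endloop
  endfacet
  facet normal 0.0000 -1.0000 0.0000
    outer loop
      vertex 0.000 0.000 0.000
      vertex 16.000 0.000 0.000
      vertex 16.000 0.000 18.000
    endloop
  endfacet
  facet normal 0.0000 -1.0000 0.0000
    outer loop
      vertex 0.000 0.000 0.000
      vertex 16.000 0.000 18.000
      vertex 0.000 0.000 18.000
    endloop
  endfacet
  facet normal 0.0000 0.7270 0.6866
    outer loop
      vertex 0.000 0.000 18.000
      vertex 16.000 0.000 18.000
      vertex 16.000 17.000 0.000
    endloop
  endfacet
  facet normal 0.0000 0.7270 0.6866
    outer loop
      vertex 0.000 0.000 18.000
      vertex 16.000 17.000 0.000
      vertex 0.000 17.000 0.000
    endloop
  endfacet
  facet normal -1.0000 0.0000 0.0000
    outer loop
      vertex 0.000 0.000 18.000
      vertex 0.000 17.000 0.000
      vertex 0.000 0.000 0.000
    endloop
  endfacet
  facet normal 1.0000 0.0000 0.0000
    outer loop
      vertex 16.000 0.000 0.000
      vertex 16.000 17.000 0.000
      vertex 16.000 0.000 18.000
    endloop
  endfacet
endsolid part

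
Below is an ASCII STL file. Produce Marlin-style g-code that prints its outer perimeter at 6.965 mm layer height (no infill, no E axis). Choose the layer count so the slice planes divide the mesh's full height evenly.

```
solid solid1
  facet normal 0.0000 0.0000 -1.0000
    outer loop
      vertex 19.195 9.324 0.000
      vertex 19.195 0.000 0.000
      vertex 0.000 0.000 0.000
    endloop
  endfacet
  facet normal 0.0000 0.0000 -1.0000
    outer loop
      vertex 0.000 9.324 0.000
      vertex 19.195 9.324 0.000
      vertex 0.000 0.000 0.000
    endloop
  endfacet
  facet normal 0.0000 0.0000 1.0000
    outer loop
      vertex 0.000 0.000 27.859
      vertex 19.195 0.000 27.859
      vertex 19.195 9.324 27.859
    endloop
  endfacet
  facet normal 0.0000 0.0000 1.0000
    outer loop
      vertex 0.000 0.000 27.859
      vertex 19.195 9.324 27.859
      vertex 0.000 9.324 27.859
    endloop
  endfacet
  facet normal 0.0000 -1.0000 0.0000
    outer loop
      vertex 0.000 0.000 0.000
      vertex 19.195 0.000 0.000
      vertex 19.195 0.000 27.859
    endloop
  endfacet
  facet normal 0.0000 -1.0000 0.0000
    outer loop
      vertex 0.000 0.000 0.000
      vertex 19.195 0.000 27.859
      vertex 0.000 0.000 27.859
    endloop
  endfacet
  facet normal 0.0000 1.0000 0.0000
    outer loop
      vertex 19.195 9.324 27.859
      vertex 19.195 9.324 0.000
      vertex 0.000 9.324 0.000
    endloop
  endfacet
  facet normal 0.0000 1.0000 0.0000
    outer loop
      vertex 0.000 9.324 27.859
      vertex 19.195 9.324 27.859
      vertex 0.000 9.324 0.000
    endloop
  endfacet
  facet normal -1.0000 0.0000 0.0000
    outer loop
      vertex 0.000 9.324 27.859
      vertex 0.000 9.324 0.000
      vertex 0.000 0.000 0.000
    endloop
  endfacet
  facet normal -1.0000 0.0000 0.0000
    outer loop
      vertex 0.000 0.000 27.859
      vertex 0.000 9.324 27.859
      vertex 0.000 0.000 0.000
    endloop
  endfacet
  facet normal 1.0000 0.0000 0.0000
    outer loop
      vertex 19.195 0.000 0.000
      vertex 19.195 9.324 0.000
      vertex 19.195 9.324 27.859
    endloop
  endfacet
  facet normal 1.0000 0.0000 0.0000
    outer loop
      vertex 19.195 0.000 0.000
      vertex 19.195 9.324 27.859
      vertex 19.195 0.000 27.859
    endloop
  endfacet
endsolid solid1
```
; perimeter-only toolpath
G21 ; units = mm
G90 ; absolute positioning
G28 ; home
; layer 1
G0 Z6.965
G0 X0.000 Y0.000
G1 X19.195 Y0.000
G1 X19.195 Y9.324
G1 X0.000 Y9.324
G1 X0.000 Y0.000
; layer 2
G0 Z13.930
G0 X0.000 Y0.000
G1 X19.195 Y0.000
G1 X19.195 Y9.324
G1 X0.000 Y9.324
G1 X0.000 Y0.000
; layer 3
G0 Z20.894
G0 X0.000 Y0.000
G1 X19.195 Y0.000
G1 X19.195 Y9.324
G1 X0.000 Y9.324
G1 X0.000 Y0.000
; layer 4
G0 Z27.859
G0 X0.000 Y0.000
G1 X19.195 Y0.000
G1 X19.195 Y9.324
G1 X0.000 Y9.324
G1 X0.000 Y0.000
M2 ; end

The solid is a rectangular box, roughly 19.2 × 9.32 mm footprint and 27.9 mm tall. Slicing at Δz = 6.965 mm — 4 equal slices spanning the solid's height, so layer i sits at z = i·h/4 — gives 4 non-empty perimeters. Each is a 4-segment closed polygon; G0 lifts to the layer z and rapids to the start vertex, then G1 traces the edges.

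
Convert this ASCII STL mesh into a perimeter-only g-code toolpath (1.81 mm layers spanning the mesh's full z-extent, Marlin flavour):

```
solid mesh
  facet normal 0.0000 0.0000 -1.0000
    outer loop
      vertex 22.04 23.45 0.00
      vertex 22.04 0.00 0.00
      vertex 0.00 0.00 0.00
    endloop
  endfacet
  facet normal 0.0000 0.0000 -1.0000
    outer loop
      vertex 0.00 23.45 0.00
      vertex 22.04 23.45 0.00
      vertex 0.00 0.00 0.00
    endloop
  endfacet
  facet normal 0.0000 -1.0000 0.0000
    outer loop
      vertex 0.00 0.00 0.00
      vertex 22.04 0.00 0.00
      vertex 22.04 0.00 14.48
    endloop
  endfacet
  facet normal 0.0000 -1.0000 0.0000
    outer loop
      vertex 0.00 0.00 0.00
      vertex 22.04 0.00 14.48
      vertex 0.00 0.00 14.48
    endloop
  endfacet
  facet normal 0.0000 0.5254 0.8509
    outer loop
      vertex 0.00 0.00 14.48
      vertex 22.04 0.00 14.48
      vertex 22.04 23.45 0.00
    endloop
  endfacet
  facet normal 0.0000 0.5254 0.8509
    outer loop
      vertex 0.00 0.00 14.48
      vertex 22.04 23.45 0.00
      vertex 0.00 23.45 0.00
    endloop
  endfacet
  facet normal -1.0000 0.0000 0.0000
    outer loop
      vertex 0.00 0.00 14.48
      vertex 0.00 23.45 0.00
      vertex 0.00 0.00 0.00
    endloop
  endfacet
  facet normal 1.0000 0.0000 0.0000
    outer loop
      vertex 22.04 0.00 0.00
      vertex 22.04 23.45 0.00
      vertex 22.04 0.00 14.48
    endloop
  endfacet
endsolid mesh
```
; perimeter-only toolpath
G21 ; units = mm
G90 ; absolute positioning
G28 ; home
; layer 1
G0 Z1.81
G0 X0.00 Y0.00
G1 X22.04 Y0.00
G1 X22.04 Y20.52
G1 X0.00 Y20.52
G1 X0.00 Y0.00
; layer 2
G0 Z3.62
G0 X0.00 Y0.00
G1 X22.04 Y0.00
G1 X22.04 Y17.59
G1 X0.00 Y17.59
G1 X0.00 Y0.00
; layer 3
G0 Z5.43
G0 X0.00 Y0.00
G1 X22.04 Y0.00
G1 X22.04 Y14.66
G1 X0.00 Y14.66
G1 X0.00 Y0.00
; layer 4
G0 Z7.24
G0 X0.00 Y0.00
G1 X22.04 Y0.00
G1 X22.04 Y11.72
G1 X0.00 Y11.72
G1 X0.00 Y0.00
; layer 5
G0 Z9.05
G0 X0.00 Y0.00
G1 X22.04 Y0.00
G1 X22.04 Y8.79
G1 X0.00 Y8.79
G1 X0.00 Y0.00
; layer 6
G0 Z10.86
G0 X0.00 Y0.00
G1 X22.04 Y0.00
G1 X22.04 Y5.86
G1 X0.00 Y5.86
G1 X0.00 Y0.00
; layer 7
G0 Z12.67
G0 X0.00 Y0.00
G1 X22.04 Y0.00
G1 X22.04 Y2.93
G1 X0.00 Y2.93
G1 X0.00 Y0.00
M2 ; end

The solid is a wedge (ramp): 22 × 23.4 mm base, rising to 14.5 mm along the y=0 edge and sloping linearly to z=0 at y=23.4. Slicing at Δz = 1.81 mm — 8 equal slices spanning the solid's height, so layer i sits at z = i·h/8 — gives 7 non-empty perimeters. Each is a 4-segment closed polygon; G0 lifts to the layer z and rapids to the start vertex, then G1 traces the edges. The cross-section shrinks linearly with z (the slice at the apex is degenerate and omitted).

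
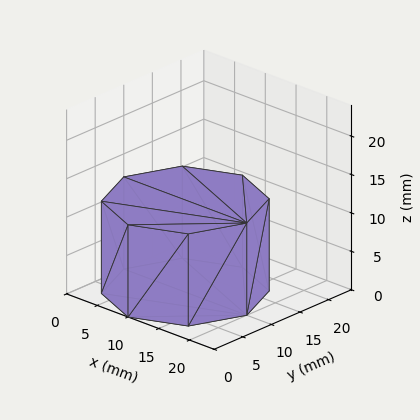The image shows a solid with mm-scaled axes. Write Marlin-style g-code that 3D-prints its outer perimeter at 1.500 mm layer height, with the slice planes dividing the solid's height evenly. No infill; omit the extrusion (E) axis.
Reading the render: the shape is a regular 8-sided prism (a cylinder approximated with 8 flat sides), circumscribed radius ≈ 10 mm, height ≈ 12 mm (dimensions read to the nearest mm from the axis ticks). For the g-code, the solid's height is divided into equal slices at the stated Δz and each level perimeter traced with G1 moves after a G0 lift.

; perimeter-only toolpath
G21 ; units = mm
G90 ; absolute positioning
G28 ; home
; layer 1
G0 Z1.500
G0 X20.000 Y10.000
G1 X17.071 Y17.071
G1 X10.000 Y20.000
G1 X2.929 Y17.071
G1 X0.000 Y10.000
G1 X2.929 Y2.929
G1 X10.000 Y0.000
G1 X17.071 Y2.929
G1 X20.000 Y10.000
; layer 2
G0 Z3.000
G0 X20.000 Y10.000
G1 X17.071 Y17.071
G1 X10.000 Y20.000
G1 X2.929 Y17.071
G1 X0.000 Y10.000
G1 X2.929 Y2.929
G1 X10.000 Y0.000
G1 X17.071 Y2.929
G1 X20.000 Y10.000
; layer 3
G0 Z4.500
G0 X20.000 Y10.000
G1 X17.071 Y17.071
G1 X10.000 Y20.000
G1 X2.929 Y17.071
G1 X0.000 Y10.000
G1 X2.929 Y2.929
G1 X10.000 Y0.000
G1 X17.071 Y2.929
G1 X20.000 Y10.000
; layer 4
G0 Z6.000
G0 X20.000 Y10.000
G1 X17.071 Y17.071
G1 X10.000 Y20.000
G1 X2.929 Y17.071
G1 X0.000 Y10.000
G1 X2.929 Y2.929
G1 X10.000 Y0.000
G1 X17.071 Y2.929
G1 X20.000 Y10.000
; layer 5
G0 Z7.500
G0 X20.000 Y10.000
G1 X17.071 Y17.071
G1 X10.000 Y20.000
G1 X2.929 Y17.071
G1 X0.000 Y10.000
G1 X2.929 Y2.929
G1 X10.000 Y0.000
G1 X17.071 Y2.929
G1 X20.000 Y10.000
; layer 6
G0 Z9.000
G0 X20.000 Y10.000
G1 X17.071 Y17.071
G1 X10.000 Y20.000
G1 X2.929 Y17.071
G1 X0.000 Y10.000
G1 X2.929 Y2.929
G1 X10.000 Y0.000
G1 X17.071 Y2.929
G1 X20.000 Y10.000
; layer 7
G0 Z10.500
G0 X20.000 Y10.000
G1 X17.071 Y17.071
G1 X10.000 Y20.000
G1 X2.929 Y17.071
G1 X0.000 Y10.000
G1 X2.929 Y2.929
G1 X10.000 Y0.000
G1 X17.071 Y2.929
G1 X20.000 Y10.000
; layer 8
G0 Z12.000
G0 X20.000 Y10.000
G1 X17.071 Y17.071
G1 X10.000 Y20.000
G1 X2.929 Y17.071
G1 X0.000 Y10.000
G1 X2.929 Y2.929
G1 X10.000 Y0.000
G1 X17.071 Y2.929
G1 X20.000 Y10.000
M2 ; end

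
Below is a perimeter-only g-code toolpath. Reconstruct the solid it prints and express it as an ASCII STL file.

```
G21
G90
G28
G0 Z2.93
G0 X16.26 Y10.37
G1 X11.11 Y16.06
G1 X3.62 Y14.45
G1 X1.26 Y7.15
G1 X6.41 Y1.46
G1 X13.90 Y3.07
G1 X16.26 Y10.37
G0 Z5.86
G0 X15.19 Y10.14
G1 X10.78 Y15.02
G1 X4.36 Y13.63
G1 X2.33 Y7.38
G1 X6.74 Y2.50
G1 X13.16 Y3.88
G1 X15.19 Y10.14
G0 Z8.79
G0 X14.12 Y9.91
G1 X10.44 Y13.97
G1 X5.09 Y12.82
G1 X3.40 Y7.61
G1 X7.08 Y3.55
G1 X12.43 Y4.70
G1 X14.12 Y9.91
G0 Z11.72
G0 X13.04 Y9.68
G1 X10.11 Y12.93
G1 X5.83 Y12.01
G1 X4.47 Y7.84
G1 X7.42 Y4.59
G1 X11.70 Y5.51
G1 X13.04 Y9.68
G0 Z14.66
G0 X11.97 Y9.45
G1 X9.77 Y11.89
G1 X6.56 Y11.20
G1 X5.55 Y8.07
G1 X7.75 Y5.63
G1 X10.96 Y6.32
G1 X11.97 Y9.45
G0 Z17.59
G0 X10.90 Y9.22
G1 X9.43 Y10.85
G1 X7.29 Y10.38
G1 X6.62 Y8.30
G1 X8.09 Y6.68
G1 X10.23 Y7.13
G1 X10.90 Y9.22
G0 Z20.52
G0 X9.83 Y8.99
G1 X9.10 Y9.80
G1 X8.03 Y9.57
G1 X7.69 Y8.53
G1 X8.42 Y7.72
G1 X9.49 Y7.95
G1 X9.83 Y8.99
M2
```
solid part
  facet normal 0.0000 0.0000 -1.0000
    outer loop
      vertex 2.89 15.26 0.00
      vertex 11.45 17.10 0.00
      vertex 17.33 10.60 0.00
    endloop
  endfacet
  facet normal 0.0000 0.0000 -1.0000
    outer loop
      vertex 0.19 6.92 0.00
      vertex 2.89 15.26 0.00
      vertex 17.33 10.60 0.00
    endloop
  endfacet
  facet normal 0.0000 0.0000 -1.0000
    outer loop
      vertex 6.07 0.42 0.00
      vertex 0.19 6.92 0.00
      vertex 17.33 10.60 0.00
    endloop
  endfacet
  facet normal 0.0000 0.0000 -1.0000
    outer loop
      vertex 14.63 2.26 0.00
      vertex 6.07 0.42 0.00
      vertex 17.33 10.60 0.00
    endloop
  endfacet
  facet normal 0.7056 0.6383 0.3079
    outer loop
      vertex 17.33 10.60 0.00
      vertex 11.45 17.10 0.00
      vertex 8.76 8.76 23.45
    endloop
  endfacet
  facet normal -0.1999 0.9302 0.3079
    outer loop
      vertex 11.45 17.10 0.00
      vertex 2.89 15.26 0.00
      vertex 8.76 8.76 23.45
    endloop
  endfacet
  facet normal -0.9052 0.2930 0.3078
    outer loop
      vertex 2.89 15.26 0.00
      vertex 0.19 6.92 0.00
      vertex 8.76 8.76 23.45
    endloop
  endfacet
  facet normal -0.7056 -0.6383 0.3079
    outer loop
      vertex 0.19 6.92 0.00
      vertex 6.07 0.42 0.00
      vertex 8.76 8.76 23.45
    endloop
  endfacet
  facet normal 0.1999 -0.9302 0.3079
    outer loop
      vertex 6.07 0.42 0.00
      vertex 14.63 2.26 0.00
      vertex 8.76 8.76 23.45
    endloop
  endfacet
  facet normal 0.9052 -0.2930 0.3078
    outer loop
      vertex 14.63 2.26 0.00
      vertex 17.33 10.60 0.00
      vertex 8.76 8.76 23.45
    endloop
  endfacet
endsolid part

The G0 Z moves step by Δz≈2.93 mm. The G1 loops shrink linearly with z, so the solid tapers from its base footprint up to z≈23.4. Closing with a flat bottom cap and the tapered top and triangulating gives 10 facets — a regular 6-sided pyramid, base circumscribed radius ≈ 8.76 mm, apex at z ≈ 23.4 mm.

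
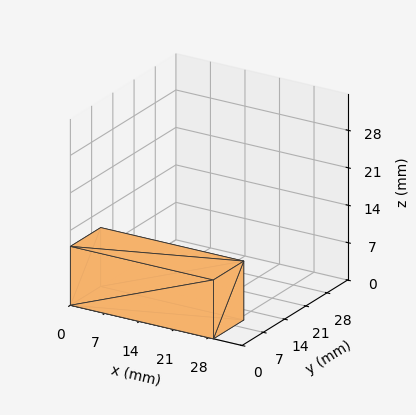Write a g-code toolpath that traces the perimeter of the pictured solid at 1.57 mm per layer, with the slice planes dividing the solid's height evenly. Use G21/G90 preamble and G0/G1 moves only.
Reading the render: the shape is a rectangular box, roughly 29 × 10 mm footprint and 11 mm tall (dimensions read to the nearest mm from the axis ticks). For the g-code, the solid's height is divided into equal slices at the stated Δz and each level perimeter traced with G1 moves after a G0 lift.

; perimeter-only toolpath
G21 ; units = mm
G90 ; absolute positioning
G28 ; home
; layer 1
G0 Z1.57
G0 X0.00 Y0.00
G1 X29.00 Y0.00
G1 X29.00 Y10.00
G1 X0.00 Y10.00
G1 X0.00 Y0.00
; layer 2
G0 Z3.14
G0 X0.00 Y0.00
G1 X29.00 Y0.00
G1 X29.00 Y10.00
G1 X0.00 Y10.00
G1 X0.00 Y0.00
; layer 3
G0 Z4.71
G0 X0.00 Y0.00
G1 X29.00 Y0.00
G1 X29.00 Y10.00
G1 X0.00 Y10.00
G1 X0.00 Y0.00
; layer 4
G0 Z6.29
G0 X0.00 Y0.00
G1 X29.00 Y0.00
G1 X29.00 Y10.00
G1 X0.00 Y10.00
G1 X0.00 Y0.00
; layer 5
G0 Z7.86
G0 X0.00 Y0.00
G1 X29.00 Y0.00
G1 X29.00 Y10.00
G1 X0.00 Y10.00
G1 X0.00 Y0.00
; layer 6
G0 Z9.43
G0 X0.00 Y0.00
G1 X29.00 Y0.00
G1 X29.00 Y10.00
G1 X0.00 Y10.00
G1 X0.00 Y0.00
; layer 7
G0 Z11.00
G0 X0.00 Y0.00
G1 X29.00 Y0.00
G1 X29.00 Y10.00
G1 X0.00 Y10.00
G1 X0.00 Y0.00
M2 ; end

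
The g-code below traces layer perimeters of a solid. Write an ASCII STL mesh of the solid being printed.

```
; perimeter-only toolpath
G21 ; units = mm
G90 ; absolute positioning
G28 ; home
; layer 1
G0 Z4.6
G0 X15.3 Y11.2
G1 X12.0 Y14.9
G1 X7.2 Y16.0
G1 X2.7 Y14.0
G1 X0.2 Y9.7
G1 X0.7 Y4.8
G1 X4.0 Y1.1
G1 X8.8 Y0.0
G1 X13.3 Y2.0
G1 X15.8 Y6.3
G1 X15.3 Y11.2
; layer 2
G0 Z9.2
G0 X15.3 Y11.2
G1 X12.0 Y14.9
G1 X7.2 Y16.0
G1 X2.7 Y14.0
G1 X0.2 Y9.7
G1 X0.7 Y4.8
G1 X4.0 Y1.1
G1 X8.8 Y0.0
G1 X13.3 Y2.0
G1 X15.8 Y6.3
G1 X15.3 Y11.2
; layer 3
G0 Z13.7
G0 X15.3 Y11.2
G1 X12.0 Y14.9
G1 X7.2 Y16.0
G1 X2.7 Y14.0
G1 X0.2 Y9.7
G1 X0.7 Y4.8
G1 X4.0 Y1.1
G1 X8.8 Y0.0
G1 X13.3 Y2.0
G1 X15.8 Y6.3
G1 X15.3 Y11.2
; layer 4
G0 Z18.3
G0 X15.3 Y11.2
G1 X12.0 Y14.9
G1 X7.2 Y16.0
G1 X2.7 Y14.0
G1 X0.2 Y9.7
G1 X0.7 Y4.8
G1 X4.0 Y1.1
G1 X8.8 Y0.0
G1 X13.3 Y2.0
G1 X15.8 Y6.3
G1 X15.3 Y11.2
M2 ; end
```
solid part
  facet normal 0.0000 0.0000 -1.0000
    outer loop
      vertex 7.2 16.0 0.0
      vertex 12.0 14.9 0.0
      vertex 15.3 11.2 0.0
    endloop
  endfacet
  facet normal 0.0000 0.0000 -1.0000
    outer loop
      vertex 2.7 14.0 0.0
      vertex 7.2 16.0 0.0
      vertex 15.3 11.2 0.0
    endloop
  endfacet
  facet normal 0.0000 0.0000 -1.0000
    outer loop
      vertex 0.2 9.7 0.0
      vertex 2.7 14.0 0.0
      vertex 15.3 11.2 0.0
    endloop
  endfacet
  facet normal 0.0000 0.0000 -1.0000
    outer loop
      vertex 0.7 4.8 0.0
      vertex 0.2 9.7 0.0
      vertex 15.3 11.2 0.0
    endloop
  endfacet
  facet normal 0.0000 0.0000 -1.0000
    outer loop
      vertex 4.0 1.1 0.0
      vertex 0.7 4.8 0.0
      vertex 15.3 11.2 0.0
    endloop
  endfacet
  facet normal 0.0000 0.0000 -1.0000
    outer loop
      vertex 8.8 0.0 0.0
      vertex 4.0 1.1 0.0
      vertex 15.3 11.2 0.0
    endloop
  endfacet
  facet normal 0.0000 0.0000 -1.0000
    outer loop
      vertex 13.3 2.0 0.0
      vertex 8.8 0.0 0.0
      vertex 15.3 11.2 0.0
    endloop
  endfacet
  facet normal 0.0000 0.0000 -1.0000
    outer loop
      vertex 15.8 6.3 0.0
      vertex 13.3 2.0 0.0
      vertex 15.3 11.2 0.0
    endloop
  endfacet
  facet normal 0.0000 0.0000 1.0000
    outer loop
      vertex 15.3 11.2 18.3
      vertex 12.0 14.9 18.3
      vertex 7.2 16.0 18.3
    endloop
  endfacet
  facet normal 0.0000 0.0000 1.0000
    outer loop
      vertex 15.3 11.2 18.3
      vertex 7.2 16.0 18.3
      vertex 2.7 14.0 18.3
    endloop
  endfacet
  facet normal 0.0000 0.0000 1.0000
    outer loop
      vertex 15.3 11.2 18.3
      vertex 2.7 14.0 18.3
      vertex 0.2 9.7 18.3
    endloop
  endfacet
  facet normal 0.0000 0.0000 1.0000
    outer loop
      vertex 15.3 11.2 18.3
      vertex 0.2 9.7 18.3
      vertex 0.7 4.8 18.3
    endloop
  endfacet
  facet normal 0.0000 0.0000 1.0000
    outer loop
      vertex 15.3 11.2 18.3
      vertex 0.7 4.8 18.3
      vertex 4.0 1.1 18.3
    endloop
  endfacet
  facet normal 0.0000 0.0000 1.0000
    outer loop
      vertex 15.3 11.2 18.3
      vertex 4.0 1.1 18.3
      vertex 8.8 0.0 18.3
    endloop
  endfacet
  facet normal 0.0000 0.0000 1.0000
    outer loop
      vertex 15.3 11.2 18.3
      vertex 8.8 0.0 18.3
      vertex 13.3 2.0 18.3
    endloop
  endfacet
  facet normal 0.0000 0.0000 1.0000
    outer loop
      vertex 15.3 11.2 18.3
      vertex 13.3 2.0 18.3
      vertex 15.8 6.3 18.3
    endloop
  endfacet
  facet normal 0.7463 0.6656 0.0000
    outer loop
      vertex 15.3 11.2 0.0
      vertex 12.0 14.9 0.0
      vertex 12.0 14.9 18.3
    endloop
  endfacet
  facet normal 0.7463 0.6656 0.0000
    outer loop
      vertex 15.3 11.2 0.0
      vertex 12.0 14.9 18.3
      vertex 15.3 11.2 18.3
    endloop
  endfacet
  facet normal 0.2234 0.9747 0.0000
    outer loop
      vertex 12.0 14.9 0.0
      vertex 7.2 16.0 0.0
      vertex 7.2 16.0 18.3
    endloop
  endfacet
  facet normal 0.2234 0.9747 0.0000
    outer loop
      vertex 12.0 14.9 0.0
      vertex 7.2 16.0 18.3
      vertex 12.0 14.9 18.3
    endloop
  endfacet
  facet normal -0.4061 0.9138 0.0000
    outer loop
      vertex 7.2 16.0 0.0
      vertex 2.7 14.0 0.0
      vertex 2.7 14.0 18.3
    endloop
  endfacet
  facet normal -0.4061 0.9138 0.0000
    outer loop
      vertex 7.2 16.0 0.0
      vertex 2.7 14.0 18.3
      vertex 7.2 16.0 18.3
    endloop
  endfacet
  facet normal -0.8645 0.5026 0.0000
    outer loop
      vertex 2.7 14.0 0.0
      vertex 0.2 9.7 0.0
      vertex 0.2 9.7 18.3
    endloop
  endfacet
  facet normal -0.8645 0.5026 0.0000
    outer loop
      vertex 2.7 14.0 0.0
      vertex 0.2 9.7 18.3
      vertex 2.7 14.0 18.3
    endloop
  endfacet
  facet normal -0.9948 -0.1015 0.0000
    outer loop
      vertex 0.2 9.7 0.0
      vertex 0.7 4.8 0.0
      vertex 0.7 4.8 18.3
    endloop
  endfacet
  facet normal -0.9948 -0.1015 0.0000
    outer loop
      vertex 0.2 9.7 0.0
      vertex 0.7 4.8 18.3
      vertex 0.2 9.7 18.3
    endloop
  endfacet
  facet normal -0.7463 -0.6656 0.0000
    outer loop
      vertex 0.7 4.8 0.0
      vertex 4.0 1.1 0.0
      vertex 4.0 1.1 18.3
    endloop
  endfacet
  facet normal -0.7463 -0.6656 0.0000
    outer loop
      vertex 0.7 4.8 0.0
      vertex 4.0 1.1 18.3
      vertex 0.7 4.8 18.3
    endloop
  endfacet
  facet normal -0.2234 -0.9747 0.0000
    outer loop
      vertex 4.0 1.1 0.0
      vertex 8.8 0.0 0.0
      vertex 8.8 0.0 18.3
    endloop
  endfacet
  facet normal -0.2234 -0.9747 0.0000
    outer loop
      vertex 4.0 1.1 0.0
      vertex 8.8 0.0 18.3
      vertex 4.0 1.1 18.3
    endloop
  endfacet
  facet normal 0.4061 -0.9138 0.0000
    outer loop
      vertex 8.8 0.0 0.0
      vertex 13.3 2.0 0.0
      vertex 13.3 2.0 18.3
    endloop
  endfacet
  facet normal 0.4061 -0.9138 0.0000
    outer loop
      vertex 8.8 0.0 0.0
      vertex 13.3 2.0 18.3
      vertex 8.8 0.0 18.3
    endloop
  endfacet
  facet normal 0.8645 -0.5026 0.0000
    outer loop
      vertex 13.3 2.0 0.0
      vertex 15.8 6.3 0.0
      vertex 15.8 6.3 18.3
    endloop
  endfacet
  facet normal 0.8645 -0.5026 0.0000
    outer loop
      vertex 13.3 2.0 0.0
      vertex 15.8 6.3 18.3
      vertex 13.3 2.0 18.3
    endloop
  endfacet
  facet normal 0.9948 0.1015 0.0000
    outer loop
      vertex 15.8 6.3 0.0
      vertex 15.3 11.2 0.0
      vertex 15.3 11.2 18.3
    endloop
  endfacet
  facet normal 0.9948 0.1015 0.0000
    outer loop
      vertex 15.8 6.3 0.0
      vertex 15.3 11.2 18.3
      vertex 15.8 6.3 18.3
    endloop
  endfacet
endsolid part

The G0 Z moves step by Δz≈4.6 mm. Every layer's G1 loop is the same polygon, so the solid is a straight extrusion of it from z=0 to z≈18.3. Closing with flat bottom and top caps and triangulating gives 36 facets — a regular 10-sided prism (a cylinder approximated with 10 flat sides), circumscribed radius ≈ 8 mm, height ≈ 18.3 mm.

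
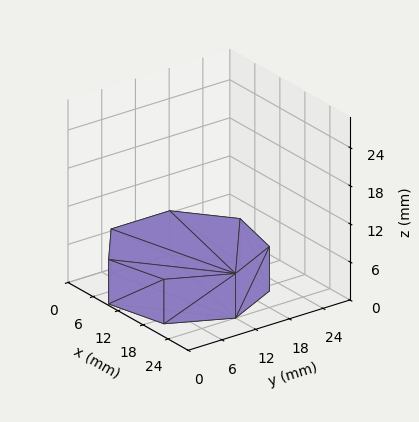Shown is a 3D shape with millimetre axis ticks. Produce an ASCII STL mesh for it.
Reading the render: the shape is a regular 7-sided prism (a cylinder approximated with 7 flat sides), circumscribed radius ≈ 12 mm, height ≈ 7 mm (dimensions read to the nearest mm from the axis ticks). For the STL, each face is triangulated and given an outward normal.

solid part
  facet normal 0.0000 0.0000 -1.0000
    outer loop
      vertex 9.330 23.699 0.000
      vertex 19.482 21.382 0.000
      vertex 24.000 12.000 0.000
    endloop
  endfacet
  facet normal 0.0000 0.0000 -1.0000
    outer loop
      vertex 1.188 17.207 0.000
      vertex 9.330 23.699 0.000
      vertex 24.000 12.000 0.000
    endloop
  endfacet
  facet normal 0.0000 0.0000 -1.0000
    outer loop
      vertex 1.188 6.793 0.000
      vertex 1.188 17.207 0.000
      vertex 24.000 12.000 0.000
    endloop
  endfacet
  facet normal 0.0000 0.0000 -1.0000
    outer loop
      vertex 9.330 0.301 0.000
      vertex 1.188 6.793 0.000
      vertex 24.000 12.000 0.000
    endloop
  endfacet
  facet normal 0.0000 0.0000 -1.0000
    outer loop
      vertex 19.482 2.618 0.000
      vertex 9.330 0.301 0.000
      vertex 24.000 12.000 0.000
    endloop
  endfacet
  facet normal 0.0000 0.0000 1.0000
    outer loop
      vertex 24.000 12.000 7.000
      vertex 19.482 21.382 7.000
      vertex 9.330 23.699 7.000
    endloop
  endfacet
  facet normal 0.0000 0.0000 1.0000
    outer loop
      vertex 24.000 12.000 7.000
      vertex 9.330 23.699 7.000
      vertex 1.188 17.207 7.000
    endloop
  endfacet
  facet normal 0.0000 0.0000 1.0000
    outer loop
      vertex 24.000 12.000 7.000
      vertex 1.188 17.207 7.000
      vertex 1.188 6.793 7.000
    endloop
  endfacet
  facet normal 0.0000 0.0000 1.0000
    outer loop
      vertex 24.000 12.000 7.000
      vertex 1.188 6.793 7.000
      vertex 9.330 0.301 7.000
    endloop
  endfacet
  facet normal 0.0000 0.0000 1.0000
    outer loop
      vertex 24.000 12.000 7.000
      vertex 9.330 0.301 7.000
      vertex 19.482 2.618 7.000
    endloop
  endfacet
  facet normal 0.9010 0.4339 0.0000
    outer loop
      vertex 24.000 12.000 0.000
      vertex 19.482 21.382 0.000
      vertex 19.482 21.382 7.000
    endloop
  endfacet
  facet normal 0.9010 0.4339 0.0000
    outer loop
      vertex 24.000 12.000 0.000
      vertex 19.482 21.382 7.000
      vertex 24.000 12.000 7.000
    endloop
  endfacet
  facet normal 0.2225 0.9749 0.0000
    outer loop
      vertex 19.482 21.382 0.000
      vertex 9.330 23.699 0.000
      vertex 9.330 23.699 7.000
    endloop
  endfacet
  facet normal 0.2225 0.9749 0.0000
    outer loop
      vertex 19.482 21.382 0.000
      vertex 9.330 23.699 7.000
      vertex 19.482 21.382 7.000
    endloop
  endfacet
  facet normal -0.6234 0.7819 0.0000
    outer loop
      vertex 9.330 23.699 0.000
      vertex 1.188 17.207 0.000
      vertex 1.188 17.207 7.000
    endloop
  endfacet
  facet normal -0.6234 0.7819 0.0000
    outer loop
      vertex 9.330 23.699 0.000
      vertex 1.188 17.207 7.000
      vertex 9.330 23.699 7.000
    endloop
  endfacet
  facet normal -1.0000 0.0000 0.0000
    outer loop
      vertex 1.188 17.207 0.000
      vertex 1.188 6.793 0.000
      vertex 1.188 6.793 7.000
    endloop
  endfacet
  facet normal -1.0000 0.0000 0.0000
    outer loop
      vertex 1.188 17.207 0.000
      vertex 1.188 6.793 7.000
      vertex 1.188 17.207 7.000
    endloop
  endfacet
  facet normal -0.6234 -0.7819 0.0000
    outer loop
      vertex 1.188 6.793 0.000
      vertex 9.330 0.301 0.000
      vertex 9.330 0.301 7.000
    endloop
  endfacet
  facet normal -0.6234 -0.7819 0.0000
    outer loop
      vertex 1.188 6.793 0.000
      vertex 9.330 0.301 7.000
      vertex 1.188 6.793 7.000
    endloop
  endfacet
  facet normal 0.2225 -0.9749 0.0000
    outer loop
      vertex 9.330 0.301 0.000
      vertex 19.482 2.618 0.000
      vertex 19.482 2.618 7.000
    endloop
  endfacet
  facet normal 0.2225 -0.9749 0.0000
    outer loop
      vertex 9.330 0.301 0.000
      vertex 19.482 2.618 7.000
      vertex 9.330 0.301 7.000
    endloop
  endfacet
  facet normal 0.9010 -0.4339 0.0000
    outer loop
      vertex 19.482 2.618 0.000
      vertex 24.000 12.000 0.000
      vertex 24.000 12.000 7.000
    endloop
  endfacet
  facet normal 0.9010 -0.4339 0.0000
    outer loop
      vertex 19.482 2.618 0.000
      vertex 24.000 12.000 7.000
      vertex 19.482 2.618 7.000
    endloop
  endfacet
endsolid part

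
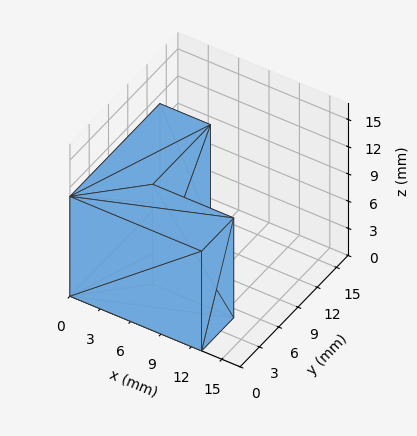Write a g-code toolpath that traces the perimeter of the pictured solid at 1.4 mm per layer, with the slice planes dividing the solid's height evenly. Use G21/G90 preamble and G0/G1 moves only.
Reading the render: the shape is an L-shaped prism: outer 13 × 14 mm, arm thicknesses ≈ 5 mm (horizontal) and 5 mm (vertical), extruded 11 mm in z (dimensions read to the nearest mm from the axis ticks). For the g-code, the solid's height is divided into equal slices at the stated Δz and each level perimeter traced with G1 moves after a G0 lift.

; perimeter-only toolpath
G21 ; units = mm
G90 ; absolute positioning
G28 ; home
; layer 1
G0 Z1.4
G0 X0.0 Y0.0
G1 X13.0 Y0.0
G1 X13.0 Y5.0
G1 X5.0 Y5.0
G1 X5.0 Y14.0
G1 X0.0 Y14.0
G1 X0.0 Y0.0
; layer 2
G0 Z2.8
G0 X0.0 Y0.0
G1 X13.0 Y0.0
G1 X13.0 Y5.0
G1 X5.0 Y5.0
G1 X5.0 Y14.0
G1 X0.0 Y14.0
G1 X0.0 Y0.0
; layer 3
G0 Z4.1
G0 X0.0 Y0.0
G1 X13.0 Y0.0
G1 X13.0 Y5.0
G1 X5.0 Y5.0
G1 X5.0 Y14.0
G1 X0.0 Y14.0
G1 X0.0 Y0.0
; layer 4
G0 Z5.5
G0 X0.0 Y0.0
G1 X13.0 Y0.0
G1 X13.0 Y5.0
G1 X5.0 Y5.0
G1 X5.0 Y14.0
G1 X0.0 Y14.0
G1 X0.0 Y0.0
; layer 5
G0 Z6.9
G0 X0.0 Y0.0
G1 X13.0 Y0.0
G1 X13.0 Y5.0
G1 X5.0 Y5.0
G1 X5.0 Y14.0
G1 X0.0 Y14.0
G1 X0.0 Y0.0
; layer 6
G0 Z8.2
G0 X0.0 Y0.0
G1 X13.0 Y0.0
G1 X13.0 Y5.0
G1 X5.0 Y5.0
G1 X5.0 Y14.0
G1 X0.0 Y14.0
G1 X0.0 Y0.0
; layer 7
G0 Z9.6
G0 X0.0 Y0.0
G1 X13.0 Y0.0
G1 X13.0 Y5.0
G1 X5.0 Y5.0
G1 X5.0 Y14.0
G1 X0.0 Y14.0
G1 X0.0 Y0.0
; layer 8
G0 Z11.0
G0 X0.0 Y0.0
G1 X13.0 Y0.0
G1 X13.0 Y5.0
G1 X5.0 Y5.0
G1 X5.0 Y14.0
G1 X0.0 Y14.0
G1 X0.0 Y0.0
M2 ; end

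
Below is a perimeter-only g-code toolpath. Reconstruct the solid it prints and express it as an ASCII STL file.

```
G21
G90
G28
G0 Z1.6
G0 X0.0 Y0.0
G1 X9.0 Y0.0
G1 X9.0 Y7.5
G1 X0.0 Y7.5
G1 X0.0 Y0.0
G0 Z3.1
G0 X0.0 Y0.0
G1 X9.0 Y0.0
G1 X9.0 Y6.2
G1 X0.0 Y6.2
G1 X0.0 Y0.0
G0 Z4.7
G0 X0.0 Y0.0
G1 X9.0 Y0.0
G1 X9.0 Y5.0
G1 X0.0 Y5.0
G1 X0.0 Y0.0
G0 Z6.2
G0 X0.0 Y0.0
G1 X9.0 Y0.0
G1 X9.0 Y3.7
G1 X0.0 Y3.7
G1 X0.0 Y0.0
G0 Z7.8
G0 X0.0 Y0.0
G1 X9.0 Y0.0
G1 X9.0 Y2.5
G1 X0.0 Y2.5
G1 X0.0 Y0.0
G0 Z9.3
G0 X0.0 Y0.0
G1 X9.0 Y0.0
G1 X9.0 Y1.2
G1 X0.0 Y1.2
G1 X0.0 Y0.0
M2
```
solid part
  facet normal 0.0000 0.0000 -1.0000
    outer loop
      vertex 9.0 8.7 0.0
      vertex 9.0 0.0 0.0
      vertex 0.0 0.0 0.0
    endloop
  endfacet
  facet normal 0.0000 0.0000 -1.0000
    outer loop
      vertex 0.0 8.7 0.0
      vertex 9.0 8.7 0.0
      vertex 0.0 0.0 0.0
    endloop
  endfacet
  facet normal 0.0000 -1.0000 0.0000
    outer loop
      vertex 0.0 0.0 0.0
      vertex 9.0 0.0 0.0
      vertex 9.0 0.0 10.9
    endloop
  endfacet
  facet normal 0.0000 -1.0000 0.0000
    outer loop
      vertex 0.0 0.0 0.0
      vertex 9.0 0.0 10.9
      vertex 0.0 0.0 10.9
    endloop
  endfacet
  facet normal 0.0000 0.7816 0.6238
    outer loop
      vertex 0.0 0.0 10.9
      vertex 9.0 0.0 10.9
      vertex 9.0 8.7 0.0
    endloop
  endfacet
  facet normal 0.0000 0.7816 0.6238
    outer loop
      vertex 0.0 0.0 10.9
      vertex 9.0 8.7 0.0
      vertex 0.0 8.7 0.0
    endloop
  endfacet
  facet normal -1.0000 0.0000 0.0000
    outer loop
      vertex 0.0 0.0 10.9
      vertex 0.0 8.7 0.0
      vertex 0.0 0.0 0.0
    endloop
  endfacet
  facet normal 1.0000 0.0000 0.0000
    outer loop
      vertex 9.0 0.0 0.0
      vertex 9.0 8.7 0.0
      vertex 9.0 0.0 10.9
    endloop
  endfacet
endsolid part

The G0 Z moves step by Δz≈1.6 mm. The G1 loops shrink linearly with z, so the solid tapers from its base footprint up to z≈10.9. Closing with a flat bottom cap and the tapered top and triangulating gives 8 facets — a wedge (ramp): 9 × 8.7 mm base, rising to 10.9 mm along the y=0 edge and sloping linearly to z=0 at y=8.7.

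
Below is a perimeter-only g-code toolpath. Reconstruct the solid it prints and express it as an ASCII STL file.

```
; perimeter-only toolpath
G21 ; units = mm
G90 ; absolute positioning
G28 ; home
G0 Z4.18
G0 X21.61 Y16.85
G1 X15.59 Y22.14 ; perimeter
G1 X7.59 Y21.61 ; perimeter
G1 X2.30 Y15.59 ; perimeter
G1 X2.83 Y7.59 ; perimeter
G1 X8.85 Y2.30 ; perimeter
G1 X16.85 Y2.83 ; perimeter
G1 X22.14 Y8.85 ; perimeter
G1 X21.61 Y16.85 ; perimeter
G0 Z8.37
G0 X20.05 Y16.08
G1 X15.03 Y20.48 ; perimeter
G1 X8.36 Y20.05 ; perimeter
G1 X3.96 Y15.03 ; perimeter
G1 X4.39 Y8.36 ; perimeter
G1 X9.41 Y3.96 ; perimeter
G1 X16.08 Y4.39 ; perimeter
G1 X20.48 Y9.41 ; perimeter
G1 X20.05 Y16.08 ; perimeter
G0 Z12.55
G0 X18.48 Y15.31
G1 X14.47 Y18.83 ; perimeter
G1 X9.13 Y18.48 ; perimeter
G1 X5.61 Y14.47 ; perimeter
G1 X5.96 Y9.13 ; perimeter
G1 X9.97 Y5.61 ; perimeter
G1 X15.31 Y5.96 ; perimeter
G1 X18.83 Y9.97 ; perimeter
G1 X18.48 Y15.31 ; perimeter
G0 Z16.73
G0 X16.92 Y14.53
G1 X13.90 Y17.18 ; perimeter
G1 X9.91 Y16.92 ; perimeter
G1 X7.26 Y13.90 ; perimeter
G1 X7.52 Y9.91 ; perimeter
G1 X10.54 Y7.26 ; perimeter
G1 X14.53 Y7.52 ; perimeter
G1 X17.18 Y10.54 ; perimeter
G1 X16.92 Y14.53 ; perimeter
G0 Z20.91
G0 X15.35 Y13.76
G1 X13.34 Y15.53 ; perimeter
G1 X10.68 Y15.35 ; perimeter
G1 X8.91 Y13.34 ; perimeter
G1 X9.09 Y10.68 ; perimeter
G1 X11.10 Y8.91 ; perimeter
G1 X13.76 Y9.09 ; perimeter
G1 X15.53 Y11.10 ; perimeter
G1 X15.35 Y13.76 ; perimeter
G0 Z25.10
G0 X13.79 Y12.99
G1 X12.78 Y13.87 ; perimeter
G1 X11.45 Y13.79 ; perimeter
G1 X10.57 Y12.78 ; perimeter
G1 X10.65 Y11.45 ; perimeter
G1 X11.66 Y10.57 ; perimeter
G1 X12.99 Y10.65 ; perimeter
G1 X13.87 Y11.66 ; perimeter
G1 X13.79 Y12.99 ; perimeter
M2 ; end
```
solid part
  facet normal 0.0000 0.0000 -1.0000
    outer loop
      vertex 6.82 23.18 0.00
      vertex 16.15 23.79 0.00
      vertex 23.18 17.62 0.00
    endloop
  endfacet
  facet normal 0.0000 0.0000 -1.0000
    outer loop
      vertex 0.65 16.15 0.00
      vertex 6.82 23.18 0.00
      vertex 23.18 17.62 0.00
    endloop
  endfacet
  facet normal 0.0000 0.0000 -1.0000
    outer loop
      vertex 1.26 6.82 0.00
      vertex 0.65 16.15 0.00
      vertex 23.18 17.62 0.00
    endloop
  endfacet
  facet normal 0.0000 0.0000 -1.0000
    outer loop
      vertex 8.29 0.65 0.00
      vertex 1.26 6.82 0.00
      vertex 23.18 17.62 0.00
    endloop
  endfacet
  facet normal 0.0000 0.0000 -1.0000
    outer loop
      vertex 17.62 1.26 0.00
      vertex 8.29 0.65 0.00
      vertex 23.18 17.62 0.00
    endloop
  endfacet
  facet normal 0.0000 0.0000 -1.0000
    outer loop
      vertex 23.79 8.29 0.00
      vertex 17.62 1.26 0.00
      vertex 23.18 17.62 0.00
    endloop
  endfacet
  facet normal 0.6155 0.7013 0.3597
    outer loop
      vertex 23.18 17.62 0.00
      vertex 16.15 23.79 0.00
      vertex 12.22 12.22 29.28
    endloop
  endfacet
  facet normal -0.0609 0.9311 0.3597
    outer loop
      vertex 16.15 23.79 0.00
      vertex 6.82 23.18 0.00
      vertex 12.22 12.22 29.28
    endloop
  endfacet
  facet normal -0.7013 0.6155 0.3597
    outer loop
      vertex 6.82 23.18 0.00
      vertex 0.65 16.15 0.00
      vertex 12.22 12.22 29.28
    endloop
  endfacet
  facet normal -0.9311 -0.0609 0.3597
    outer loop
      vertex 0.65 16.15 0.00
      vertex 1.26 6.82 0.00
      vertex 12.22 12.22 29.28
    endloop
  endfacet
  facet normal -0.6155 -0.7013 0.3597
    outer loop
      vertex 1.26 6.82 0.00
      vertex 8.29 0.65 0.00
      vertex 12.22 12.22 29.28
    endloop
  endfacet
  facet normal 0.0609 -0.9311 0.3597
    outer loop
      vertex 8.29 0.65 0.00
      vertex 17.62 1.26 0.00
      vertex 12.22 12.22 29.28
    endloop
  endfacet
  facet normal 0.7013 -0.6155 0.3597
    outer loop
      vertex 17.62 1.26 0.00
      vertex 23.79 8.29 0.00
      vertex 12.22 12.22 29.28
    endloop
  endfacet
  facet normal 0.9311 0.0609 0.3597
    outer loop
      vertex 23.79 8.29 0.00
      vertex 23.18 17.62 0.00
      vertex 12.22 12.22 29.28
    endloop
  endfacet
endsolid part

The G0 Z moves step by Δz≈4.18 mm. The G1 loops shrink linearly with z, so the solid tapers from its base footprint up to z≈29.3. Closing with a flat bottom cap and the tapered top and triangulating gives 14 facets — a regular 8-sided pyramid, base circumscribed radius ≈ 12.2 mm, apex at z ≈ 29.3 mm.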